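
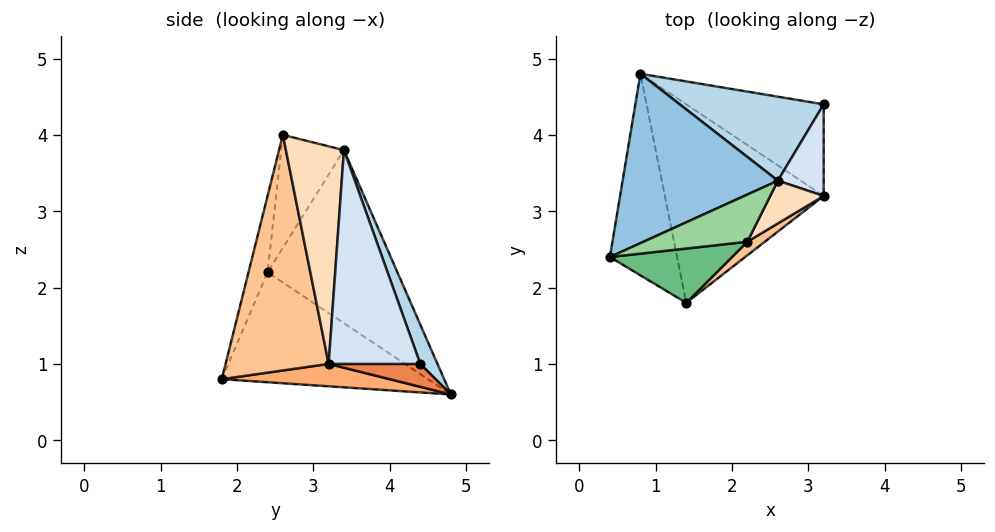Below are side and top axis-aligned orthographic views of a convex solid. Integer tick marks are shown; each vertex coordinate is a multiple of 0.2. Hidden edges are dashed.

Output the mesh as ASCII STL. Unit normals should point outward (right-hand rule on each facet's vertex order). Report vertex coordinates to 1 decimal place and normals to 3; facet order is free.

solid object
 facet normal -0.836 -0.201 -0.511
  outer loop
   vertex 1.4 1.8 0.8
   vertex 0.4 2.4 2.2
   vertex 0.8 4.8 0.6
  endloop
 endfacet
 facet normal -0.647 0.495 0.580
  outer loop
   vertex 2.6 3.4 3.8
   vertex 0.8 4.8 0.6
   vertex 0.4 2.4 2.2
  endloop
 endfacet
 facet normal 0.096 0.931 0.353
  outer loop
   vertex 2.6 3.4 3.8
   vertex 3.2 4.4 1.0
   vertex 0.8 4.8 0.6
  endloop
 endfacet
 facet normal 0.978 0.000 0.210
  outer loop
   vertex 3.2 3.2 1.0
   vertex 3.2 4.4 1.0
   vertex 2.6 3.4 3.8
  endloop
 endfacet
 facet normal 0.164 0.000 -0.986
  outer loop
   vertex 3.2 3.2 1.0
   vertex 0.8 4.8 0.6
   vertex 3.2 4.4 1.0
  endloop
 endfacet
 facet normal 0.140 -0.038 -0.989
  outer loop
   vertex 3.2 3.2 1.0
   vertex 1.4 1.8 0.8
   vertex 0.8 4.8 0.6
  endloop
 endfacet
 facet normal 0.610 -0.791 0.045
  outer loop
   vertex 2.2 2.6 4.0
   vertex 1.4 1.8 0.8
   vertex 3.2 3.2 1.0
  endloop
 endfacet
 facet normal 0.893 -0.392 0.219
  outer loop
   vertex 2.2 2.6 4.0
   vertex 3.2 3.2 1.0
   vertex 2.6 3.4 3.8
  endloop
 endfacet
 facet normal -0.175 -0.944 0.280
  outer loop
   vertex 2.2 2.6 4.0
   vertex 0.4 2.4 2.2
   vertex 1.4 1.8 0.8
  endloop
 endfacet
 facet normal -0.649 0.473 0.596
  outer loop
   vertex 2.2 2.6 4.0
   vertex 2.6 3.4 3.8
   vertex 0.4 2.4 2.2
  endloop
 endfacet
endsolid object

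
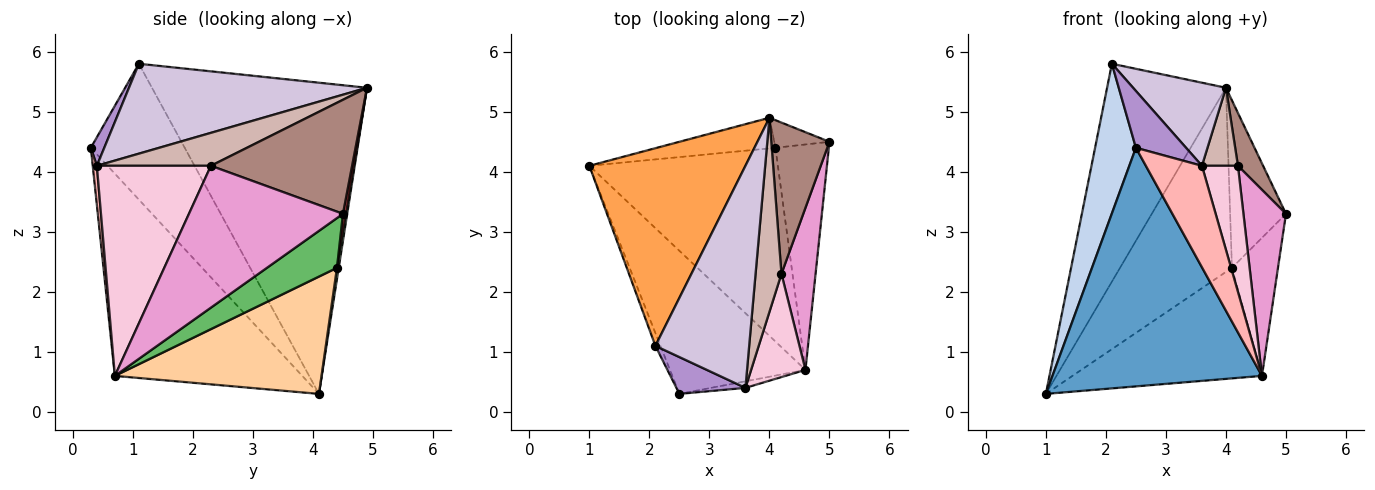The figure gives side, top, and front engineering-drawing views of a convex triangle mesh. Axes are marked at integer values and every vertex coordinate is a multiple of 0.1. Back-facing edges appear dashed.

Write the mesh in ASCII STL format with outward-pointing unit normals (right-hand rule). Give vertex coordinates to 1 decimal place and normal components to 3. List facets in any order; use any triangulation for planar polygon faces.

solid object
 facet normal -0.609 -0.680 -0.408
  outer loop
   vertex 4.6 0.7 0.6
   vertex 2.5 0.3 4.4
   vertex 1.0 4.1 0.3
  endloop
 endfacet
 facet normal -0.917 -0.399 -0.034
  outer loop
   vertex 2.1 1.1 5.8
   vertex 1.0 4.1 0.3
   vertex 2.5 0.3 4.4
  endloop
 endfacet
 facet normal -0.801 0.443 0.402
  outer loop
   vertex 2.1 1.1 5.8
   vertex 4.0 4.9 5.4
   vertex 1.0 4.1 0.3
  endloop
 endfacet
 facet normal 0.475 0.436 -0.764
  outer loop
   vertex 4.1 4.4 2.4
   vertex 4.6 0.7 0.6
   vertex 1.0 4.1 0.3
  endloop
 endfacet
 facet normal 0.622 0.409 -0.668
  outer loop
   vertex 4.1 4.4 2.4
   vertex 5.0 4.5 3.3
   vertex 4.6 0.7 0.6
  endloop
 endfacet
 facet normal 0.016 0.986 -0.164
  outer loop
   vertex 4.1 4.4 2.4
   vertex 1.0 4.1 0.3
   vertex 4.0 4.9 5.4
  endloop
 endfacet
 facet normal 0.053 0.985 -0.162
  outer loop
   vertex 4.1 4.4 2.4
   vertex 4.0 4.9 5.4
   vertex 5.0 4.5 3.3
  endloop
 endfacet
 facet normal 0.073 -0.995 -0.064
  outer loop
   vertex 3.6 0.4 4.1
   vertex 2.5 0.3 4.4
   vertex 4.6 0.7 0.6
  endloop
 endfacet
 facet normal 0.219 -0.819 0.531
  outer loop
   vertex 3.6 0.4 4.1
   vertex 2.1 1.1 5.8
   vertex 2.5 0.3 4.4
  endloop
 endfacet
 facet normal 0.668 -0.261 0.697
  outer loop
   vertex 3.6 0.4 4.1
   vertex 4.0 4.9 5.4
   vertex 2.1 1.1 5.8
  endloop
 endfacet
 facet normal 0.880 -0.157 0.449
  outer loop
   vertex 4.2 2.3 4.1
   vertex 5.0 4.5 3.3
   vertex 4.0 4.9 5.4
  endloop
 endfacet
 facet normal 0.763 -0.241 0.599
  outer loop
   vertex 4.2 2.3 4.1
   vertex 4.0 4.9 5.4
   vertex 3.6 0.4 4.1
  endloop
 endfacet
 facet normal 0.939 -0.259 0.226
  outer loop
   vertex 4.2 2.3 4.1
   vertex 4.6 0.7 0.6
   vertex 5.0 4.5 3.3
  endloop
 endfacet
 facet normal 0.926 -0.292 0.239
  outer loop
   vertex 4.2 2.3 4.1
   vertex 3.6 0.4 4.1
   vertex 4.6 0.7 0.6
  endloop
 endfacet
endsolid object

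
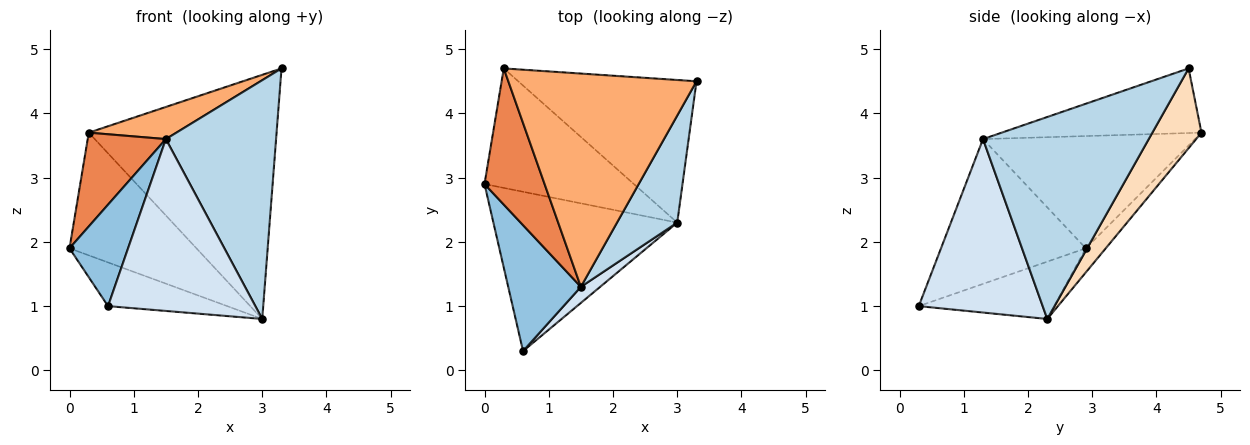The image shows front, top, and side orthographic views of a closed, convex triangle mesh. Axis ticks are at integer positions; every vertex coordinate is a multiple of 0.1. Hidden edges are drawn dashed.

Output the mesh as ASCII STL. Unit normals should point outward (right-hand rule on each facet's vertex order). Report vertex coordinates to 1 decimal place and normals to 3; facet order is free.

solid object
 facet normal -0.288 0.253 -0.924
  outer loop
   vertex 3.0 2.3 0.8
   vertex 0.6 0.3 1.0
   vertex 0.0 2.9 1.9
  endloop
 endfacet
 facet normal -0.841 -0.340 0.422
  outer loop
   vertex 1.5 1.3 3.6
   vertex 0.0 2.9 1.9
   vertex 0.6 0.3 1.0
  endloop
 endfacet
 facet normal 0.808 -0.537 0.241
  outer loop
   vertex 1.5 1.3 3.6
   vertex 3.0 2.3 0.8
   vertex 3.3 4.5 4.7
  endloop
 endfacet
 facet normal 0.642 -0.763 0.071
  outer loop
   vertex 1.5 1.3 3.6
   vertex 0.6 0.3 1.0
   vertex 3.0 2.3 0.8
  endloop
 endfacet
 facet normal -0.838 -0.309 0.449
  outer loop
   vertex 0.3 4.7 3.7
   vertex 0.0 2.9 1.9
   vertex 1.5 1.3 3.6
  endloop
 endfacet
 facet normal -0.322 -0.141 0.936
  outer loop
   vertex 0.3 4.7 3.7
   vertex 1.5 1.3 3.6
   vertex 3.3 4.5 4.7
  endloop
 endfacet
 facet normal -0.112 0.712 -0.693
  outer loop
   vertex 0.3 4.7 3.7
   vertex 3.0 2.3 0.8
   vertex 0.0 2.9 1.9
  endloop
 endfacet
 facet normal 0.220 0.842 -0.492
  outer loop
   vertex 0.3 4.7 3.7
   vertex 3.3 4.5 4.7
   vertex 3.0 2.3 0.8
  endloop
 endfacet
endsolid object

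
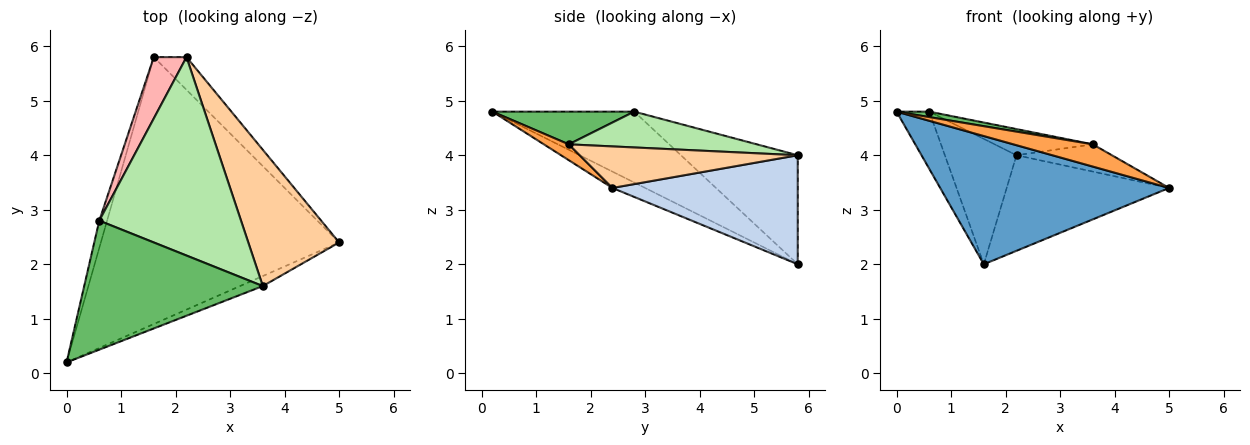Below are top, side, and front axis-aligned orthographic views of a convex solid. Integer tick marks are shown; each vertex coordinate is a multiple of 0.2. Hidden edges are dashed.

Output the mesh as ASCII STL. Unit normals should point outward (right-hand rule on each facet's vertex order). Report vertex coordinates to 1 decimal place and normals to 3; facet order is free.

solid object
 facet normal -0.062 -0.432 -0.900
  outer loop
   vertex 1.6 5.8 2.0
   vertex 5.0 2.4 3.4
   vertex 0.0 0.2 4.8
  endloop
 endfacet
 facet normal 0.734 0.643 -0.220
  outer loop
   vertex 2.2 5.8 4.0
   vertex 5.0 2.4 3.4
   vertex 1.6 5.8 2.0
  endloop
 endfacet
 facet normal 0.275 -0.876 -0.395
  outer loop
   vertex 3.6 1.6 4.2
   vertex 0.0 0.2 4.8
   vertex 5.0 2.4 3.4
  endloop
 endfacet
 facet normal 0.409 0.179 0.895
  outer loop
   vertex 3.6 1.6 4.2
   vertex 5.0 2.4 3.4
   vertex 2.2 5.8 4.0
  endloop
 endfacet
 facet normal 0.180 -0.042 0.983
  outer loop
   vertex 0.6 2.8 4.8
   vertex 0.0 0.2 4.8
   vertex 3.6 1.6 4.2
  endloop
 endfacet
 facet normal 0.243 0.127 0.962
  outer loop
   vertex 0.6 2.8 4.8
   vertex 3.6 1.6 4.2
   vertex 2.2 5.8 4.0
  endloop
 endfacet
 facet normal -0.969 0.224 -0.106
  outer loop
   vertex 0.6 2.8 4.8
   vertex 1.6 5.8 2.0
   vertex 0.0 0.2 4.8
  endloop
 endfacet
 facet normal -0.826 0.507 0.248
  outer loop
   vertex 0.6 2.8 4.8
   vertex 2.2 5.8 4.0
   vertex 1.6 5.8 2.0
  endloop
 endfacet
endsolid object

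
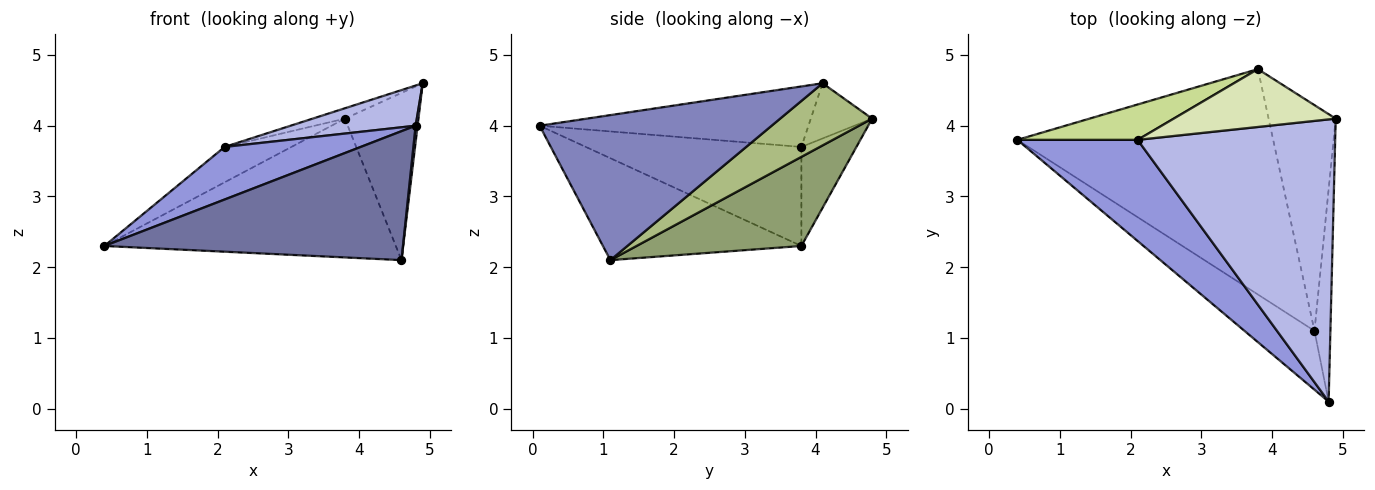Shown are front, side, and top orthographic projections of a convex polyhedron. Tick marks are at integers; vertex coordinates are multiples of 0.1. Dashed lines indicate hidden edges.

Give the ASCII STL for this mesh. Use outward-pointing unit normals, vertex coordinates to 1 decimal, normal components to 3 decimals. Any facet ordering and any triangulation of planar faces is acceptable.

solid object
 facet normal -0.517 -0.779 -0.355
  outer loop
   vertex 4.6 1.1 2.1
   vertex 4.8 0.1 4.0
   vertex 0.4 3.8 2.3
  endloop
 endfacet
 facet normal 0.994 -0.008 -0.109
  outer loop
   vertex 4.6 1.1 2.1
   vertex 4.9 4.1 4.6
   vertex 4.8 0.1 4.0
  endloop
 endfacet
 facet normal -0.590 -0.372 0.716
  outer loop
   vertex 2.1 3.8 3.7
   vertex 0.4 3.8 2.3
   vertex 4.8 0.1 4.0
  endloop
 endfacet
 facet normal -0.290 -0.135 0.947
  outer loop
   vertex 2.1 3.8 3.7
   vertex 4.8 0.1 4.0
   vertex 4.9 4.1 4.6
  endloop
 endfacet
 facet normal 0.284 0.503 -0.816
  outer loop
   vertex 3.8 4.8 4.1
   vertex 4.6 1.1 2.1
   vertex 0.4 3.8 2.3
  endloop
 endfacet
 facet normal 0.597 0.478 -0.645
  outer loop
   vertex 3.8 4.8 4.1
   vertex 4.9 4.1 4.6
   vertex 4.6 1.1 2.1
  endloop
 endfacet
 facet normal -0.503 0.611 0.611
  outer loop
   vertex 3.8 4.8 4.1
   vertex 0.4 3.8 2.3
   vertex 2.1 3.8 3.7
  endloop
 endfacet
 facet normal -0.318 0.167 0.933
  outer loop
   vertex 3.8 4.8 4.1
   vertex 2.1 3.8 3.7
   vertex 4.9 4.1 4.6
  endloop
 endfacet
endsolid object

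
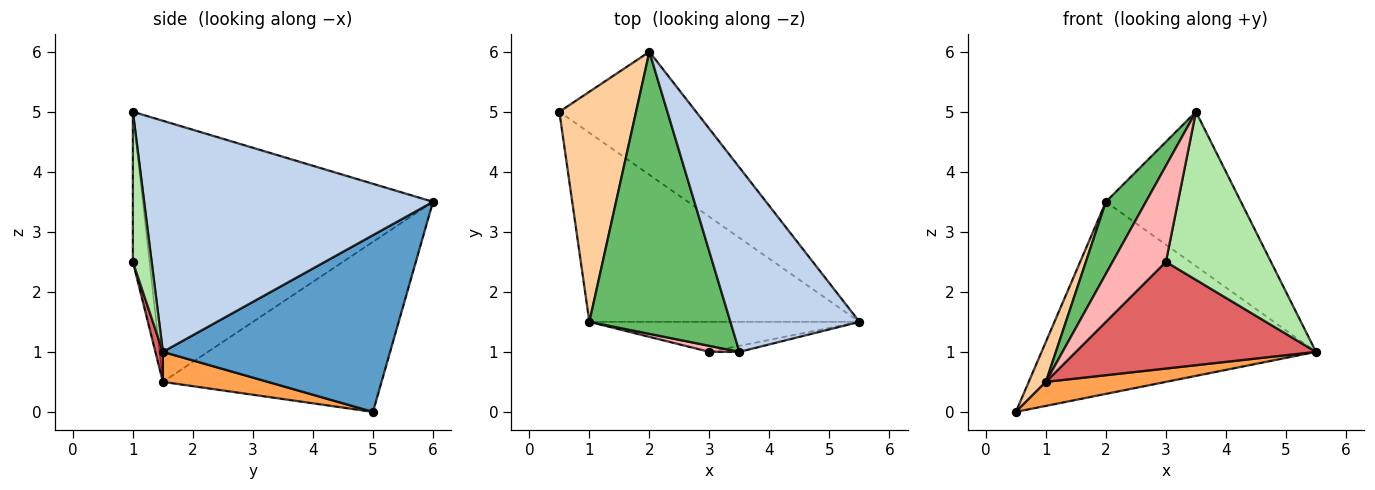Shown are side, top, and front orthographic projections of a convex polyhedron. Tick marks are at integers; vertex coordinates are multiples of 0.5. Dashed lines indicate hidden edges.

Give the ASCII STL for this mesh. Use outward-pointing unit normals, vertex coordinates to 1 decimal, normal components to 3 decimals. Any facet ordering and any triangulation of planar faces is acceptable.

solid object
 facet normal 0.572 0.691 -0.442
  outer loop
   vertex 2.0 6.0 3.5
   vertex 5.5 1.5 1.0
   vertex 0.5 5.0 0.0
  endloop
 endfacet
 facet normal 0.808 0.378 0.451
  outer loop
   vertex 3.5 1.0 5.0
   vertex 5.5 1.5 1.0
   vertex 2.0 6.0 3.5
  endloop
 endfacet
 facet normal 0.110 -0.125 -0.986
  outer loop
   vertex 1.0 1.5 0.5
   vertex 0.5 5.0 0.0
   vertex 5.5 1.5 1.0
  endloop
 endfacet
 facet normal -0.909 -0.071 0.410
  outer loop
   vertex 1.0 1.5 0.5
   vertex 2.0 6.0 3.5
   vertex 0.5 5.0 0.0
  endloop
 endfacet
 facet normal -0.873 -0.120 0.472
  outer loop
   vertex 1.0 1.5 0.5
   vertex 3.5 1.0 5.0
   vertex 2.0 6.0 3.5
  endloop
 endfacet
 facet normal 0.176 -0.984 -0.035
  outer loop
   vertex 3.0 1.0 2.5
   vertex 5.5 1.5 1.0
   vertex 3.5 1.0 5.0
  endloop
 endfacet
 facet normal 0.030 -0.962 -0.271
  outer loop
   vertex 3.0 1.0 2.5
   vertex 1.0 1.5 0.5
   vertex 5.5 1.5 1.0
  endloop
 endfacet
 facet normal -0.298 -0.953 0.060
  outer loop
   vertex 3.0 1.0 2.5
   vertex 3.5 1.0 5.0
   vertex 1.0 1.5 0.5
  endloop
 endfacet
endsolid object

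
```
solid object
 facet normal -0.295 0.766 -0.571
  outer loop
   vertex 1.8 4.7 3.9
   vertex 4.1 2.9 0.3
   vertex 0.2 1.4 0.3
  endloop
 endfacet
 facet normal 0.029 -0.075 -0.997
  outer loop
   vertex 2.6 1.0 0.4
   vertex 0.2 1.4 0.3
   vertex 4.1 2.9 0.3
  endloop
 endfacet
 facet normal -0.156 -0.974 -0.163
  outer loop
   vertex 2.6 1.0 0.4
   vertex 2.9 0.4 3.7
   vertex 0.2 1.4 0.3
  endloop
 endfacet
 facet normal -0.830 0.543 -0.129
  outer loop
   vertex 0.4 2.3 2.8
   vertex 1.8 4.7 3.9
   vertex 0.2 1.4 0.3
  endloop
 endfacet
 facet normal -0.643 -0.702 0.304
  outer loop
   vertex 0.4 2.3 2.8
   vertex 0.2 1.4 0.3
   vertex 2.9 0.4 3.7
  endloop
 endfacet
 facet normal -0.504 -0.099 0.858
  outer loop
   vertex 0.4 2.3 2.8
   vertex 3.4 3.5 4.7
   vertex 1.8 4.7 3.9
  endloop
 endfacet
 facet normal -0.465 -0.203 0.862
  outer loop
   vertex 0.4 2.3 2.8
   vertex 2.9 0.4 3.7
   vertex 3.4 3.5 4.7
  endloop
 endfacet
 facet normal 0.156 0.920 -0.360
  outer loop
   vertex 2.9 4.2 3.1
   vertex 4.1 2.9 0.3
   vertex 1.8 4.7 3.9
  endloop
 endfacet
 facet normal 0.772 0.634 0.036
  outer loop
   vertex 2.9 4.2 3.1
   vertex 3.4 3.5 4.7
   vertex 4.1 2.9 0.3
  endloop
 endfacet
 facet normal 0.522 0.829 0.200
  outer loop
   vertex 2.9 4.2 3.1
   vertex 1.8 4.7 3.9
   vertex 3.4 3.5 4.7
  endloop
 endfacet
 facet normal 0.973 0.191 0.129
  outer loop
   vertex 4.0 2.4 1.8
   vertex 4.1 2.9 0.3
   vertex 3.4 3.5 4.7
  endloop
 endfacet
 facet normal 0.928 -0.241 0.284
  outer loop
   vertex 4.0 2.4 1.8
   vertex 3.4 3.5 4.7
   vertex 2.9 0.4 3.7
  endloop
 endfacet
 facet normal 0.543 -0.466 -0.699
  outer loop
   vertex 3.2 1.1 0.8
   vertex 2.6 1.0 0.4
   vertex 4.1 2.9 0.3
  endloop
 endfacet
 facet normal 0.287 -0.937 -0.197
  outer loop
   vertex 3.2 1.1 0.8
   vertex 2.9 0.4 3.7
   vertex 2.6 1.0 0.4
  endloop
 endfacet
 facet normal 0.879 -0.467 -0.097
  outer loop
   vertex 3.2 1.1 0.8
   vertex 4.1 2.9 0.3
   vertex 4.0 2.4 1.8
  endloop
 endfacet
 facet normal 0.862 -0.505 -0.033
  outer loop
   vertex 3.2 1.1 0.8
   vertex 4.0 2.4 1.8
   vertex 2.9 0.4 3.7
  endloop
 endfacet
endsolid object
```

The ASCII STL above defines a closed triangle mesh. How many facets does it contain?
16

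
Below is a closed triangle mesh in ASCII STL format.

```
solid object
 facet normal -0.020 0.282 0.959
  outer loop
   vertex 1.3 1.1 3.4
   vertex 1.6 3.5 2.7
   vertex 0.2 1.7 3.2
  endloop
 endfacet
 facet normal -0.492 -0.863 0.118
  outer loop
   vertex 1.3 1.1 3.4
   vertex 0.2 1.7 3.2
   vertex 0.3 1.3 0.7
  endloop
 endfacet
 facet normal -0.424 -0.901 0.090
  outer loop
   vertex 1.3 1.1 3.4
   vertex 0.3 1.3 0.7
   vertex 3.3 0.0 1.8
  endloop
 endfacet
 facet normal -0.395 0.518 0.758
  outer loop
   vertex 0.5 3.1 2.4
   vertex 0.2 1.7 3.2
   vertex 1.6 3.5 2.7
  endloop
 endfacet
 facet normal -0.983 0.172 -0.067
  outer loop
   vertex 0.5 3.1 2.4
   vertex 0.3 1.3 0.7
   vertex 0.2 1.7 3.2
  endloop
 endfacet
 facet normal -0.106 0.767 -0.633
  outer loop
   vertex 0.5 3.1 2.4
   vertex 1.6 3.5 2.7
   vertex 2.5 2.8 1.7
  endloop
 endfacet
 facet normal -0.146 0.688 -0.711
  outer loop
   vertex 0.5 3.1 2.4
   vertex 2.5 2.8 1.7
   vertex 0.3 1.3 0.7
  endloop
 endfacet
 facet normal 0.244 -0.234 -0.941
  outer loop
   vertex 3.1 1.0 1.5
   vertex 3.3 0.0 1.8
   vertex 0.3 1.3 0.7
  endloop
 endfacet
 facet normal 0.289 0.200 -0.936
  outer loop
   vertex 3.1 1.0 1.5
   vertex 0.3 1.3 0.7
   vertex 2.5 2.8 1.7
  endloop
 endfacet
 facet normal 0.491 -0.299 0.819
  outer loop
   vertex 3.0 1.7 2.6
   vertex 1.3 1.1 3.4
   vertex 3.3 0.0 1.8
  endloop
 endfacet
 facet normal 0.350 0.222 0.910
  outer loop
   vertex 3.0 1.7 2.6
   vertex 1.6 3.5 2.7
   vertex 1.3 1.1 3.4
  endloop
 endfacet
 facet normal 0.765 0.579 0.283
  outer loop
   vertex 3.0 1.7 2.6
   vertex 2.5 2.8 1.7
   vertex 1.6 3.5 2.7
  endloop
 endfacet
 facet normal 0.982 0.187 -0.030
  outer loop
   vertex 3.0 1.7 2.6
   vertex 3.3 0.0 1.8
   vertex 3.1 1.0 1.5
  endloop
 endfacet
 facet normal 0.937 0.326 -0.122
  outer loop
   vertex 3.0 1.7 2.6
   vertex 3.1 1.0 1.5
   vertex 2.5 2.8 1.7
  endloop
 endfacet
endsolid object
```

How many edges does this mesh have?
21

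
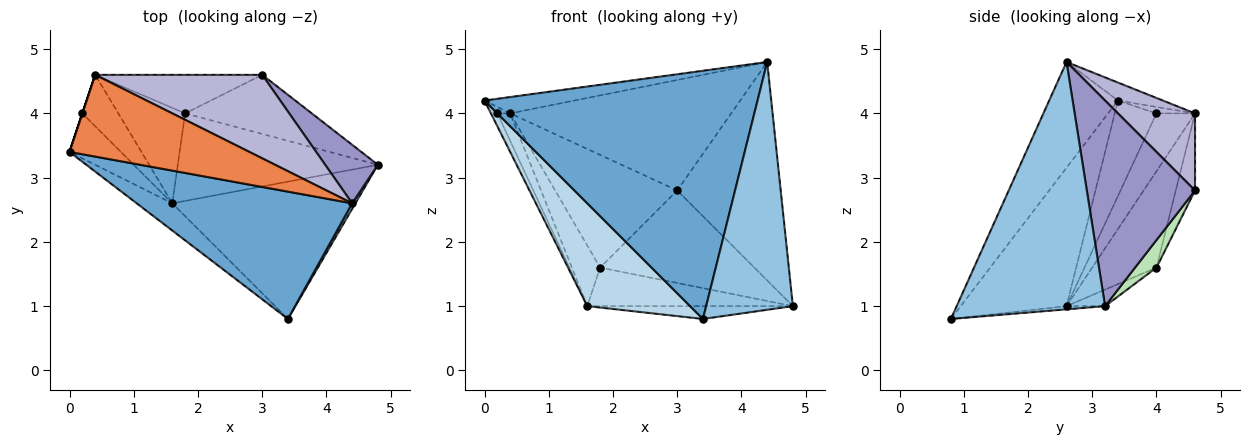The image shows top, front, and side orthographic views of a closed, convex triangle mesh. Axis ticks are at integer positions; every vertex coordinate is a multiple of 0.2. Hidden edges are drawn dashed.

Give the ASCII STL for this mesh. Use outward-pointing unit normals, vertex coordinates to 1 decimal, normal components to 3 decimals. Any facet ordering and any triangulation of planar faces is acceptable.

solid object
 facet normal -0.219 -0.868 0.445
  outer loop
   vertex 4.4 2.6 4.8
   vertex 0.0 3.4 4.2
   vertex 3.4 0.8 0.8
  endloop
 endfacet
 facet normal 0.863 -0.505 0.011
  outer loop
   vertex 4.4 2.6 4.8
   vertex 3.4 0.8 0.8
   vertex 4.8 3.2 1.0
  endloop
 endfacet
 facet normal -0.705 -0.685 -0.181
  outer loop
   vertex 1.6 2.6 1.0
   vertex 3.4 0.8 0.8
   vertex 0.0 3.4 4.2
  endloop
 endfacet
 facet normal -0.017 0.093 -0.995
  outer loop
   vertex 1.6 2.6 1.0
   vertex 4.8 3.2 1.0
   vertex 3.4 0.8 0.8
  endloop
 endfacet
 facet normal -0.098 0.195 0.976
  outer loop
   vertex 0.4 4.6 4.0
   vertex 0.0 3.4 4.2
   vertex 4.4 2.6 4.8
  endloop
 endfacet
 facet normal -0.873 0.134 -0.470
  outer loop
   vertex 0.2 4.0 4.0
   vertex 1.6 2.6 1.0
   vertex 0.0 3.4 4.2
  endloop
 endfacet
 facet normal -0.949 0.316 0.000
  outer loop
   vertex 0.2 4.0 4.0
   vertex 0.0 3.4 4.2
   vertex 0.4 4.6 4.0
  endloop
 endfacet
 facet normal -0.817 0.272 -0.508
  outer loop
   vertex 0.2 4.0 4.0
   vertex 0.4 4.6 4.0
   vertex 1.6 2.6 1.0
  endloop
 endfacet
 facet normal -0.075 0.402 -0.913
  outer loop
   vertex 1.8 4.0 1.6
   vertex 4.8 3.2 1.0
   vertex 1.6 2.6 1.0
  endloop
 endfacet
 facet normal -0.773 0.340 -0.536
  outer loop
   vertex 1.8 4.0 1.6
   vertex 1.6 2.6 1.0
   vertex 0.4 4.6 4.0
  endloop
 endfacet
 facet normal 0.116 0.837 -0.535
  outer loop
   vertex 3.0 4.6 2.8
   vertex 4.8 3.2 1.0
   vertex 1.8 4.0 1.6
  endloop
 endfacet
 facet normal -0.148 0.936 -0.320
  outer loop
   vertex 3.0 4.6 2.8
   vertex 1.8 4.0 1.6
   vertex 0.4 4.6 4.0
  endloop
 endfacet
 facet normal 0.711 0.680 0.182
  outer loop
   vertex 3.0 4.6 2.8
   vertex 4.4 2.6 4.8
   vertex 4.8 3.2 1.0
  endloop
 endfacet
 facet normal 0.268 0.769 0.581
  outer loop
   vertex 3.0 4.6 2.8
   vertex 0.4 4.6 4.0
   vertex 4.4 2.6 4.8
  endloop
 endfacet
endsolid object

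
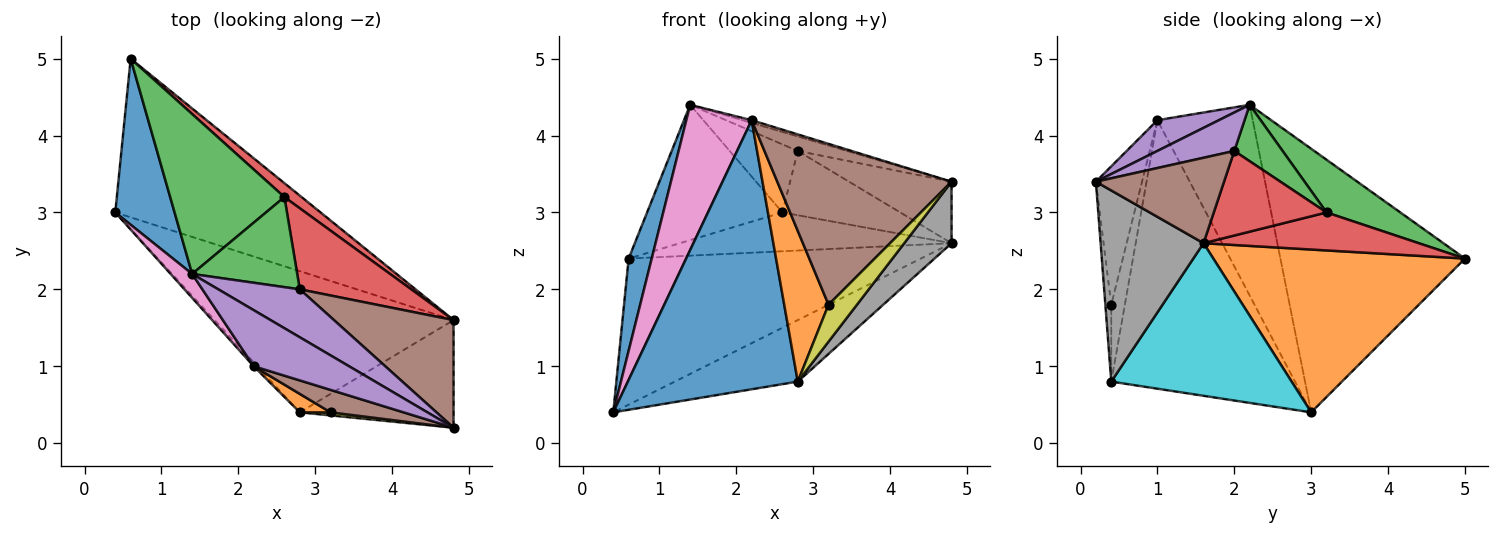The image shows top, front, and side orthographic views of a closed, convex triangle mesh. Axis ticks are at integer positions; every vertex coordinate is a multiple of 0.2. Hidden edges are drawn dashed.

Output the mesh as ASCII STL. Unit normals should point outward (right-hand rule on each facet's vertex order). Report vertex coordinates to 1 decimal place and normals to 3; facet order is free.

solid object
 facet normal -0.968 -0.121 0.218
  outer loop
   vertex 1.4 2.2 4.4
   vertex 0.6 5.0 2.4
   vertex 0.4 3.0 0.4
  endloop
 endfacet
 facet normal 0.504 0.585 -0.635
  outer loop
   vertex 4.8 1.6 2.6
   vertex 0.4 3.0 0.4
   vertex 0.6 5.0 2.4
  endloop
 endfacet
 facet normal 0.332 0.609 0.720
  outer loop
   vertex 2.6 3.2 3.0
   vertex 0.6 5.0 2.4
   vertex 1.4 2.2 4.4
  endloop
 endfacet
 facet normal 0.598 0.755 0.270
  outer loop
   vertex 2.6 3.2 3.0
   vertex 4.8 1.6 2.6
   vertex 0.6 5.0 2.4
  endloop
 endfacet
 facet normal 0.307 0.046 0.951
  outer loop
   vertex 2.2 1.0 4.2
   vertex 4.8 0.2 3.4
   vertex 1.4 2.2 4.4
  endloop
 endfacet
 facet normal -0.254 -0.958 0.134
  outer loop
   vertex 2.2 1.0 4.2
   vertex 3.2 0.4 1.8
   vertex 4.8 0.2 3.4
  endloop
 endfacet
 facet normal -0.821 -0.563 0.093
  outer loop
   vertex 2.2 1.0 4.2
   vertex 1.4 2.2 4.4
   vertex 0.4 3.0 0.4
  endloop
 endfacet
 facet normal 0.733 -0.337 -0.590
  outer loop
   vertex 2.8 0.4 0.8
   vertex 4.8 1.6 2.6
   vertex 4.8 0.2 3.4
  endloop
 endfacet
 facet normal -0.203 -0.976 0.081
  outer loop
   vertex 2.8 0.4 0.8
   vertex 4.8 0.2 3.4
   vertex 3.2 0.4 1.8
  endloop
 endfacet
 facet normal 0.505 0.345 -0.791
  outer loop
   vertex 2.8 0.4 0.8
   vertex 0.4 3.0 0.4
   vertex 4.8 1.6 2.6
  endloop
 endfacet
 facet normal -0.734 -0.679 -0.010
  outer loop
   vertex 2.8 0.4 0.8
   vertex 2.2 1.0 4.2
   vertex 0.4 3.0 0.4
  endloop
 endfacet
 facet normal -0.291 -0.950 0.116
  outer loop
   vertex 2.8 0.4 0.8
   vertex 3.2 0.4 1.8
   vertex 2.2 1.0 4.2
  endloop
 endfacet
 facet normal 0.393 0.554 0.733
  outer loop
   vertex 2.8 2.0 3.8
   vertex 2.6 3.2 3.0
   vertex 1.4 2.2 4.4
  endloop
 endfacet
 facet normal 0.511 0.534 0.674
  outer loop
   vertex 2.8 2.0 3.8
   vertex 4.8 1.6 2.6
   vertex 2.6 3.2 3.0
  endloop
 endfacet
 facet normal 0.412 0.263 0.872
  outer loop
   vertex 2.8 2.0 3.8
   vertex 1.4 2.2 4.4
   vertex 4.8 0.2 3.4
  endloop
 endfacet
 facet normal 0.527 0.422 0.738
  outer loop
   vertex 2.8 2.0 3.8
   vertex 4.8 0.2 3.4
   vertex 4.8 1.6 2.6
  endloop
 endfacet
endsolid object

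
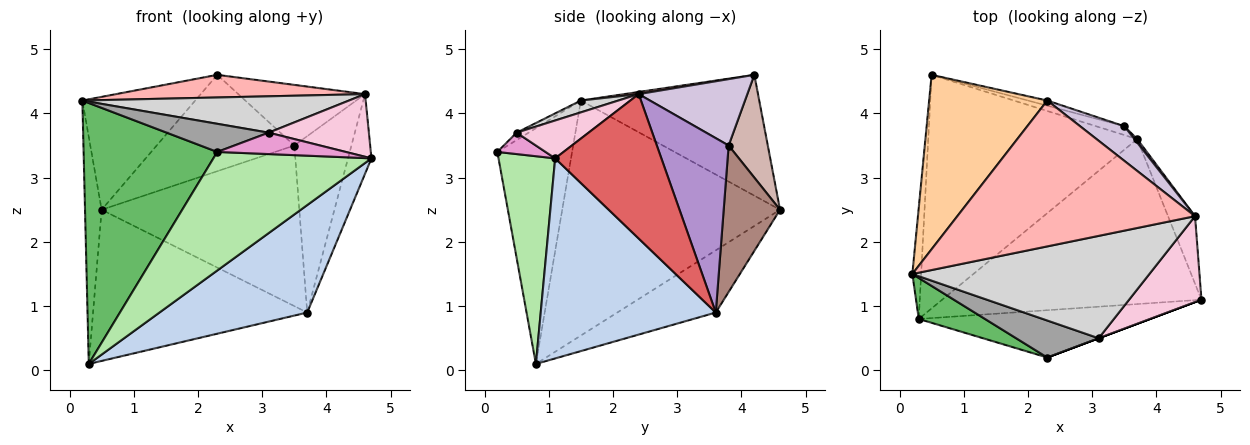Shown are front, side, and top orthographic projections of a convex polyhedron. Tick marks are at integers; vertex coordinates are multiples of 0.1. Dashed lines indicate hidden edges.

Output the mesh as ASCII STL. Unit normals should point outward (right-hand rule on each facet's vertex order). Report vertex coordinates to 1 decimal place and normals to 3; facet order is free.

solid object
 facet normal -0.996 0.076 -0.037
  outer loop
   vertex 0.3 0.8 0.1
   vertex 0.2 1.5 4.2
   vertex 0.5 4.6 2.5
  endloop
 endfacet
 facet normal 0.543 -0.458 -0.704
  outer loop
   vertex 3.7 3.6 0.9
   vertex 4.7 1.1 3.3
   vertex 0.3 0.8 0.1
  endloop
 endfacet
 facet normal -0.242 0.527 -0.814
  outer loop
   vertex 3.7 3.6 0.9
   vertex 0.3 0.8 0.1
   vertex 0.5 4.6 2.5
  endloop
 endfacet
 facet normal -0.651 0.412 0.637
  outer loop
   vertex 2.3 4.2 4.6
   vertex 0.5 4.6 2.5
   vertex 0.2 1.5 4.2
  endloop
 endfacet
 facet normal -0.484 -0.865 0.136
  outer loop
   vertex 2.3 0.2 3.4
   vertex 0.2 1.5 4.2
   vertex 0.3 0.8 0.1
  endloop
 endfacet
 facet normal 0.316 -0.881 -0.352
  outer loop
   vertex 2.3 0.2 3.4
   vertex 0.3 0.8 0.1
   vertex 4.7 1.1 3.3
  endloop
 endfacet
 facet normal 0.961 0.212 -0.179
  outer loop
   vertex 4.6 2.4 4.3
   vertex 4.7 1.1 3.3
   vertex 3.7 3.6 0.9
  endloop
 endfacet
 facet normal 0.009 -0.153 0.988
  outer loop
   vertex 4.6 2.4 4.3
   vertex 2.3 4.2 4.6
   vertex 0.2 1.5 4.2
  endloop
 endfacet
 facet normal 0.783 0.622 0.012
  outer loop
   vertex 3.5 3.8 3.5
   vertex 4.6 2.4 4.3
   vertex 3.7 3.6 0.9
  endloop
 endfacet
 facet normal 0.597 0.697 0.398
  outer loop
   vertex 3.5 3.8 3.5
   vertex 2.3 4.2 4.6
   vertex 4.6 2.4 4.3
  endloop
 endfacet
 facet normal 0.274 0.960 -0.053
  outer loop
   vertex 3.5 3.8 3.5
   vertex 3.7 3.6 0.9
   vertex 0.5 4.6 2.5
  endloop
 endfacet
 facet normal 0.273 0.961 -0.051
  outer loop
   vertex 3.5 3.8 3.5
   vertex 0.5 4.6 2.5
   vertex 2.3 4.2 4.6
  endloop
 endfacet
 facet normal 0.351 -0.936 0.000
  outer loop
   vertex 3.1 0.5 3.7
   vertex 2.3 0.2 3.4
   vertex 4.7 1.1 3.3
  endloop
 endfacet
 facet normal 0.390 -0.543 0.744
  outer loop
   vertex 3.1 0.5 3.7
   vertex 4.7 1.1 3.3
   vertex 4.6 2.4 4.3
  endloop
 endfacet
 facet normal -0.071 -0.604 0.794
  outer loop
   vertex 3.1 0.5 3.7
   vertex 0.2 1.5 4.2
   vertex 2.3 0.2 3.4
  endloop
 endfacet
 facet normal 0.047 -0.334 0.941
  outer loop
   vertex 3.1 0.5 3.7
   vertex 4.6 2.4 4.3
   vertex 0.2 1.5 4.2
  endloop
 endfacet
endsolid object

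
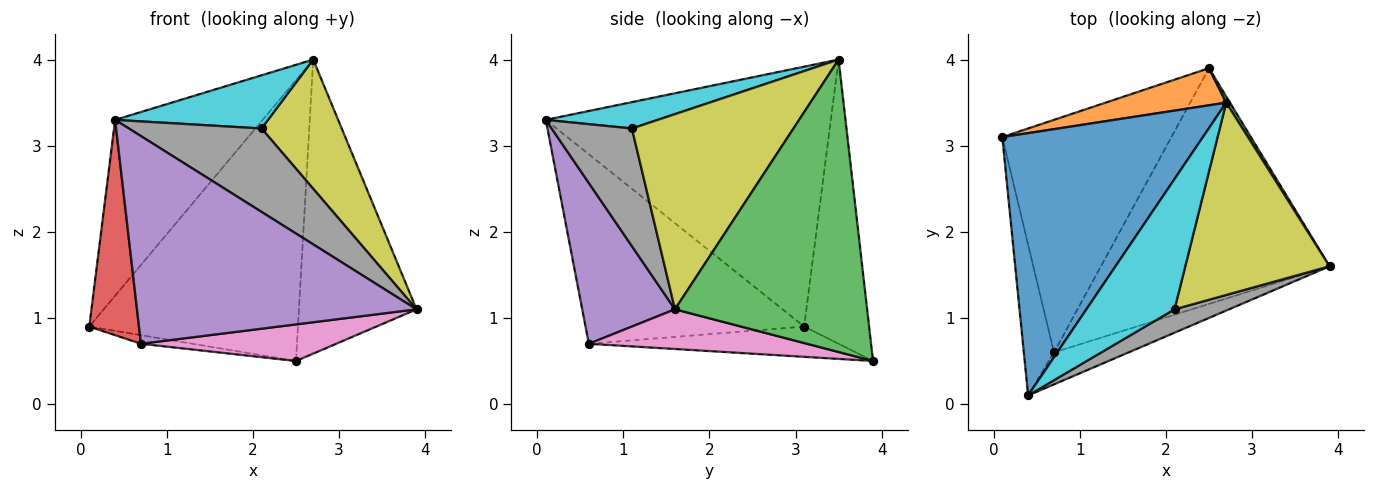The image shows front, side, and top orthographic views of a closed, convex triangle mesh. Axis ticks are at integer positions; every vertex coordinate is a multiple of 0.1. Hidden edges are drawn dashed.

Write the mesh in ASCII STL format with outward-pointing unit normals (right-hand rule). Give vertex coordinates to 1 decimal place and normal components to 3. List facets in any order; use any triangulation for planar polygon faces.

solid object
 facet normal -0.733 0.379 0.565
  outer loop
   vertex 2.7 3.5 4.0
   vertex 0.1 3.1 0.9
   vertex 0.4 0.1 3.3
  endloop
 endfacet
 facet normal -0.295 0.947 0.125
  outer loop
   vertex 2.5 3.9 0.5
   vertex 0.1 3.1 0.9
   vertex 2.7 3.5 4.0
  endloop
 endfacet
 facet normal 0.853 0.522 0.011
  outer loop
   vertex 2.5 3.9 0.5
   vertex 2.7 3.5 4.0
   vertex 3.9 1.6 1.1
  endloop
 endfacet
 facet normal -0.964 -0.219 -0.153
  outer loop
   vertex 0.7 0.6 0.7
   vertex 0.4 0.1 3.3
   vertex 0.1 3.1 0.9
  endloop
 endfacet
 facet normal 0.312 -0.939 -0.145
  outer loop
   vertex 0.7 0.6 0.7
   vertex 3.9 1.6 1.1
   vertex 0.4 0.1 3.3
  endloop
 endfacet
 facet normal -0.176 0.036 -0.984
  outer loop
   vertex 0.7 0.6 0.7
   vertex 0.1 3.1 0.9
   vertex 2.5 3.9 0.5
  endloop
 endfacet
 facet normal 0.169 -0.151 -0.974
  outer loop
   vertex 0.7 0.6 0.7
   vertex 2.5 3.9 0.5
   vertex 3.9 1.6 1.1
  endloop
 endfacet
 facet normal 0.503 -0.832 0.233
  outer loop
   vertex 2.1 1.1 3.2
   vertex 0.4 0.1 3.3
   vertex 3.9 1.6 1.1
  endloop
 endfacet
 facet normal 0.747 -0.371 0.552
  outer loop
   vertex 2.1 1.1 3.2
   vertex 3.9 1.6 1.1
   vertex 2.7 3.5 4.0
  endloop
 endfacet
 facet normal 0.267 -0.364 0.892
  outer loop
   vertex 2.1 1.1 3.2
   vertex 2.7 3.5 4.0
   vertex 0.4 0.1 3.3
  endloop
 endfacet
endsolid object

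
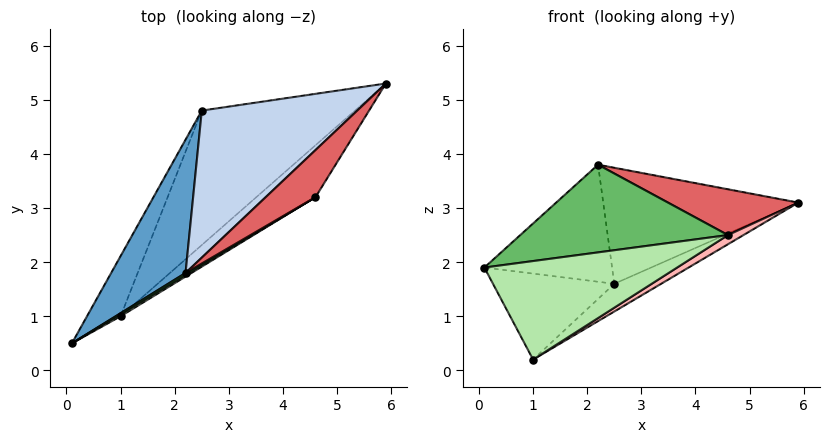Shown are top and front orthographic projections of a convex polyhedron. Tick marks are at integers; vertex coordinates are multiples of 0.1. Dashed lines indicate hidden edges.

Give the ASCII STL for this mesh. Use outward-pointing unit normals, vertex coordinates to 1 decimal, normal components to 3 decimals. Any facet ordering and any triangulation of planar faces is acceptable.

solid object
 facet normal -0.736 0.446 0.508
  outer loop
   vertex 2.5 4.8 1.6
   vertex 0.1 0.5 1.9
   vertex 2.2 1.8 3.8
  endloop
 endfacet
 facet normal -0.401 0.568 0.719
  outer loop
   vertex 2.5 4.8 1.6
   vertex 2.2 1.8 3.8
   vertex 5.9 5.3 3.1
  endloop
 endfacet
 facet normal -0.839 0.446 -0.313
  outer loop
   vertex 2.5 4.8 1.6
   vertex 1.0 1.0 0.2
   vertex 0.1 0.5 1.9
  endloop
 endfacet
 facet normal 0.373 0.187 -0.909
  outer loop
   vertex 2.5 4.8 1.6
   vertex 5.9 5.3 3.1
   vertex 1.0 1.0 0.2
  endloop
 endfacet
 facet normal 0.512 -0.859 0.021
  outer loop
   vertex 4.6 3.2 2.5
   vertex 2.2 1.8 3.8
   vertex 0.1 0.5 1.9
  endloop
 endfacet
 facet normal 0.513 -0.858 0.019
  outer loop
   vertex 4.6 3.2 2.5
   vertex 0.1 0.5 1.9
   vertex 1.0 1.0 0.2
  endloop
 endfacet
 facet normal 0.622 -0.546 0.561
  outer loop
   vertex 4.6 3.2 2.5
   vertex 5.9 5.3 3.1
   vertex 2.2 1.8 3.8
  endloop
 endfacet
 facet normal 0.592 -0.140 -0.793
  outer loop
   vertex 4.6 3.2 2.5
   vertex 1.0 1.0 0.2
   vertex 5.9 5.3 3.1
  endloop
 endfacet
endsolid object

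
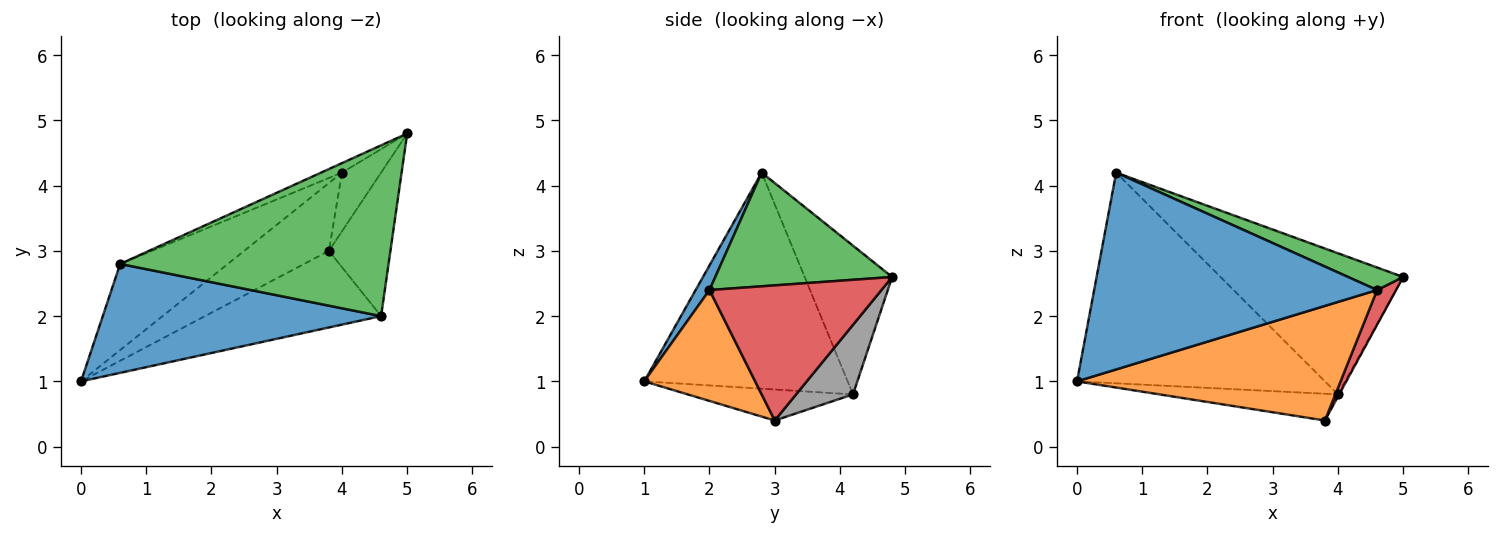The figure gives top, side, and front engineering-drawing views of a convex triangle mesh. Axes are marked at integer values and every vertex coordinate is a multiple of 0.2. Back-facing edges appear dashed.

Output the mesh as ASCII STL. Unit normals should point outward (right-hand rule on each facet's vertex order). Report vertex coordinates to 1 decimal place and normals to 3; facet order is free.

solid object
 facet normal 0.043 -0.874 0.484
  outer loop
   vertex 4.6 2.0 2.4
   vertex 0.6 2.8 4.2
   vertex 0.0 1.0 1.0
  endloop
 endfacet
 facet normal 0.330 -0.785 -0.524
  outer loop
   vertex 4.6 2.0 2.4
   vertex 0.0 1.0 1.0
   vertex 3.8 3.0 0.4
  endloop
 endfacet
 facet normal 0.387 -0.121 0.914
  outer loop
   vertex 4.6 2.0 2.4
   vertex 5.0 4.8 2.6
   vertex 0.6 2.8 4.2
  endloop
 endfacet
 facet normal 0.906 -0.100 -0.412
  outer loop
   vertex 4.6 2.0 2.4
   vertex 3.8 3.0 0.4
   vertex 5.0 4.8 2.6
  endloop
 endfacet
 facet normal -0.605 0.737 -0.301
  outer loop
   vertex 4.0 4.2 0.8
   vertex 0.0 1.0 1.0
   vertex 0.6 2.8 4.2
  endloop
 endfacet
 facet normal -0.431 0.900 -0.061
  outer loop
   vertex 4.0 4.2 0.8
   vertex 0.6 2.8 4.2
   vertex 5.0 4.8 2.6
  endloop
 endfacet
 facet normal -0.322 0.347 -0.881
  outer loop
   vertex 4.0 4.2 0.8
   vertex 3.8 3.0 0.4
   vertex 0.0 1.0 1.0
  endloop
 endfacet
 facet normal 0.871 0.018 -0.490
  outer loop
   vertex 4.0 4.2 0.8
   vertex 5.0 4.8 2.6
   vertex 3.8 3.0 0.4
  endloop
 endfacet
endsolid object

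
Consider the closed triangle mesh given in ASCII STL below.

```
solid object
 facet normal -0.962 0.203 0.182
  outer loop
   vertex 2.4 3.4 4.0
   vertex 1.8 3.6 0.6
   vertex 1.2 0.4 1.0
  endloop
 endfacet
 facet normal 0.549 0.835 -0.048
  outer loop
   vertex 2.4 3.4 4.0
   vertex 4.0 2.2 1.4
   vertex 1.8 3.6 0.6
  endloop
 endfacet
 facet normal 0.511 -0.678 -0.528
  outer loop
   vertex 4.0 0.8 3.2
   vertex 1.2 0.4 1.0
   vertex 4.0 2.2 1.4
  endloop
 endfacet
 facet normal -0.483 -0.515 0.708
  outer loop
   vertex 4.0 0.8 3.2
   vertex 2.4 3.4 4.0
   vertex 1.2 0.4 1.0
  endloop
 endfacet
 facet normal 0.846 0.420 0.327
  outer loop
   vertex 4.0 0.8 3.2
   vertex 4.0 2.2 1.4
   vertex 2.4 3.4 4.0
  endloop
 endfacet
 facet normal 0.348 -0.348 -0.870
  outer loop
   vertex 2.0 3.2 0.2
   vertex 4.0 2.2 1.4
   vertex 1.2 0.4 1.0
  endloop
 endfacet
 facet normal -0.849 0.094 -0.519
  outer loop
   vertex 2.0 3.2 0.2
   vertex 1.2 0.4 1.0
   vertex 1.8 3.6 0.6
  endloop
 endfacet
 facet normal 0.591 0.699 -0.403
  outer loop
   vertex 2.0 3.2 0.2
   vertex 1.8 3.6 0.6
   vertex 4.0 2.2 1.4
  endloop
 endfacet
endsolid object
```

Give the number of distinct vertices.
6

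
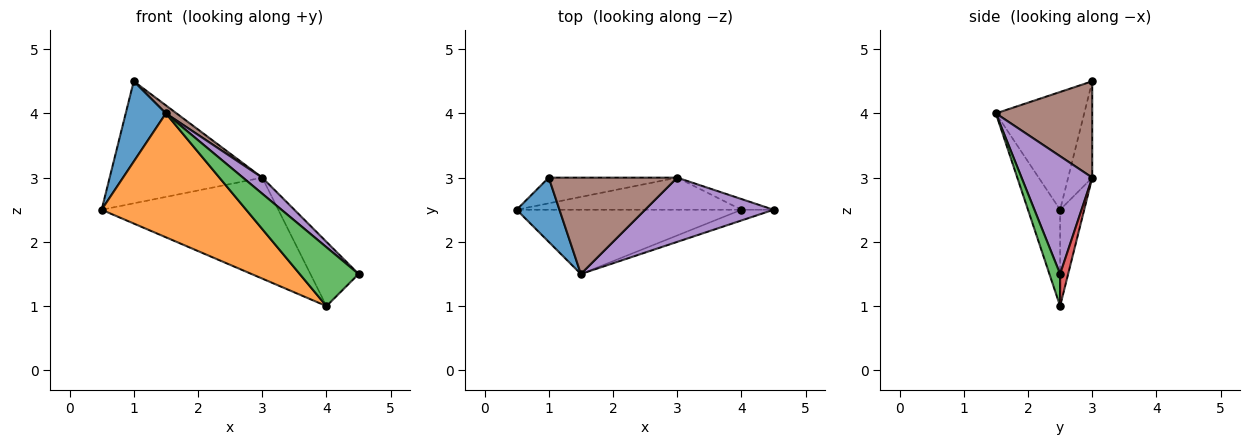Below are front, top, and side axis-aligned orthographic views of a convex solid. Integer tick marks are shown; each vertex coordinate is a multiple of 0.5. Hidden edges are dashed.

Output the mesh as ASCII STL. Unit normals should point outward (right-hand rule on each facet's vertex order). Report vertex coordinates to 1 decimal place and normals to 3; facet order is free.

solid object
 facet normal -0.864 -0.393 0.314
  outer loop
   vertex 1.0 3.0 4.5
   vertex 0.5 2.5 2.5
   vertex 1.5 1.5 4.0
  endloop
 endfacet
 facet normal -0.194 -0.871 -0.452
  outer loop
   vertex 4.0 2.5 1.0
   vertex 1.5 1.5 4.0
   vertex 0.5 2.5 2.5
  endloop
 endfacet
 facet normal 0.176 -0.968 -0.176
  outer loop
   vertex 4.0 2.5 1.0
   vertex 4.5 2.5 1.5
   vertex 1.5 1.5 4.0
  endloop
 endfacet
 facet normal 0.162 0.973 -0.162
  outer loop
   vertex 3.0 3.0 3.0
   vertex 4.5 2.5 1.5
   vertex 4.0 2.5 1.0
  endloop
 endfacet
 facet normal 0.665 -0.181 0.725
  outer loop
   vertex 3.0 3.0 3.0
   vertex 1.5 1.5 4.0
   vertex 4.5 2.5 1.5
  endloop
 endfacet
 facet normal 0.599 -0.067 0.798
  outer loop
   vertex 3.0 3.0 3.0
   vertex 1.0 3.0 4.5
   vertex 1.5 1.5 4.0
  endloop
 endfacet
 facet normal -0.153 0.967 -0.204
  outer loop
   vertex 3.0 3.0 3.0
   vertex 0.5 2.5 2.5
   vertex 1.0 3.0 4.5
  endloop
 endfacet
 facet normal -0.129 0.945 -0.301
  outer loop
   vertex 3.0 3.0 3.0
   vertex 4.0 2.5 1.0
   vertex 0.5 2.5 2.5
  endloop
 endfacet
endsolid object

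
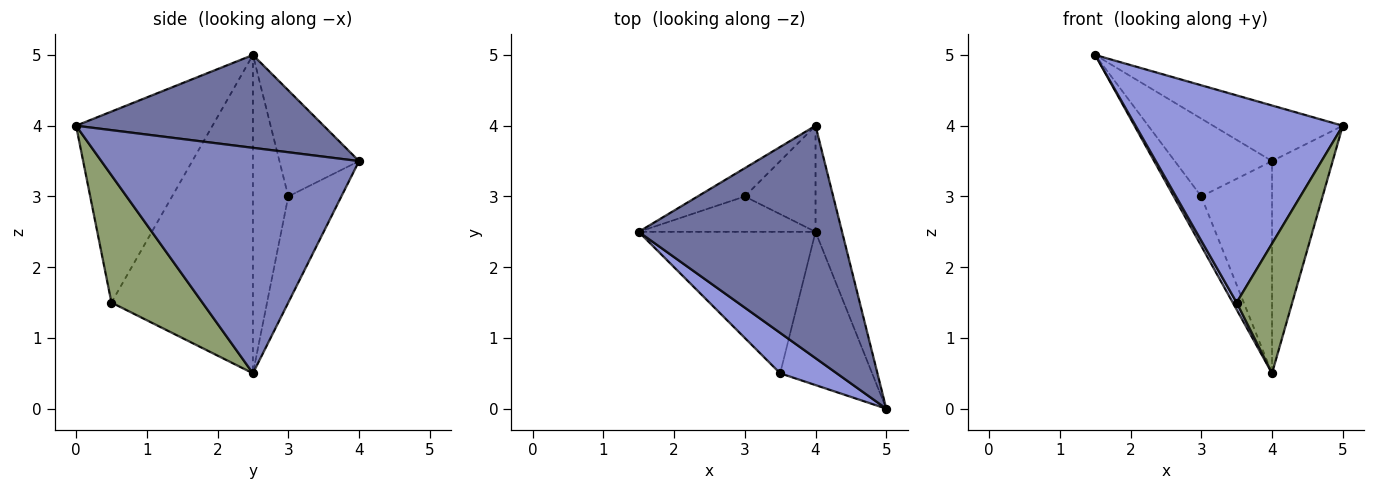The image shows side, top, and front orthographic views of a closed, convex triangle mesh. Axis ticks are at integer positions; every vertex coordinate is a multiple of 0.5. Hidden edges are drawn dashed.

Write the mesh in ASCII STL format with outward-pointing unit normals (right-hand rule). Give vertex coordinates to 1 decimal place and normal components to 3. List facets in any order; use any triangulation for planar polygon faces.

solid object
 facet normal 0.406 0.213 0.889
  outer loop
   vertex 4.0 4.0 3.5
   vertex 1.5 2.5 5.0
   vertex 5.0 0.0 4.0
  endloop
 endfacet
 facet normal 0.967 0.228 -0.114
  outer loop
   vertex 4.0 2.5 0.5
   vertex 4.0 4.0 3.5
   vertex 5.0 0.0 4.0
  endloop
 endfacet
 facet normal -0.543 -0.824 0.161
  outer loop
   vertex 3.5 0.5 1.5
   vertex 5.0 0.0 4.0
   vertex 1.5 2.5 5.0
  endloop
 endfacet
 facet normal -0.874 -0.024 -0.485
  outer loop
   vertex 3.5 0.5 1.5
   vertex 1.5 2.5 5.0
   vertex 4.0 2.5 0.5
  endloop
 endfacet
 facet normal 0.726 -0.444 -0.525
  outer loop
   vertex 3.5 0.5 1.5
   vertex 4.0 2.5 0.5
   vertex 5.0 0.0 4.0
  endloop
 endfacet
 facet normal -0.610 0.745 -0.271
  outer loop
   vertex 3.0 3.0 3.0
   vertex 1.5 2.5 5.0
   vertex 4.0 4.0 3.5
  endloop
 endfacet
 facet normal -0.723 0.562 -0.402
  outer loop
   vertex 3.0 3.0 3.0
   vertex 4.0 2.5 0.5
   vertex 1.5 2.5 5.0
  endloop
 endfacet
 facet normal -0.557 0.743 -0.371
  outer loop
   vertex 3.0 3.0 3.0
   vertex 4.0 4.0 3.5
   vertex 4.0 2.5 0.5
  endloop
 endfacet
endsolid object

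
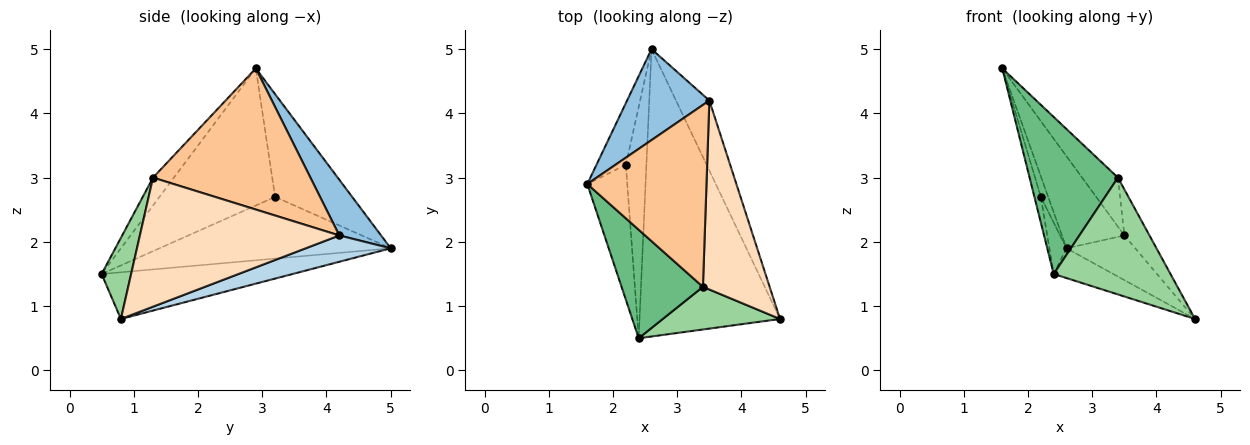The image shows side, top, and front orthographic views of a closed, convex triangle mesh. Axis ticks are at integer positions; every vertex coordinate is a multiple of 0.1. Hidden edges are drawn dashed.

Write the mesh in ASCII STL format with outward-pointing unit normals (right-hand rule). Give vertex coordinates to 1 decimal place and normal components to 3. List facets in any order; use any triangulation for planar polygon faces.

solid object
 facet normal -0.314 0.098 -0.944
  outer loop
   vertex 2.4 0.5 1.5
   vertex 2.6 5.0 1.9
   vertex 4.6 0.8 0.8
  endloop
 endfacet
 facet normal 0.430 0.642 0.635
  outer loop
   vertex 3.5 4.2 2.1
   vertex 2.6 5.0 1.9
   vertex 1.6 2.9 4.7
  endloop
 endfacet
 facet normal 0.554 0.448 -0.702
  outer loop
   vertex 3.5 4.2 2.1
   vertex 4.6 0.8 0.8
   vertex 2.6 5.0 1.9
  endloop
 endfacet
 facet normal -0.958 0.091 -0.274
  outer loop
   vertex 2.2 3.2 2.7
   vertex 1.6 2.9 4.7
   vertex 2.6 5.0 1.9
  endloop
 endfacet
 facet normal -0.959 0.053 -0.280
  outer loop
   vertex 2.2 3.2 2.7
   vertex 2.4 0.5 1.5
   vertex 1.6 2.9 4.7
  endloop
 endfacet
 facet normal -0.946 0.070 -0.315
  outer loop
   vertex 2.2 3.2 2.7
   vertex 2.6 5.0 1.9
   vertex 2.4 0.5 1.5
  endloop
 endfacet
 facet normal 0.753 0.171 0.636
  outer loop
   vertex 3.4 1.3 3.0
   vertex 3.5 4.2 2.1
   vertex 1.6 2.9 4.7
  endloop
 endfacet
 facet normal 0.883 0.111 0.456
  outer loop
   vertex 3.4 1.3 3.0
   vertex 4.6 0.8 0.8
   vertex 3.5 4.2 2.1
  endloop
 endfacet
 facet normal -0.191 -0.808 0.558
  outer loop
   vertex 3.4 1.3 3.0
   vertex 1.6 2.9 4.7
   vertex 2.4 0.5 1.5
  endloop
 endfacet
 facet normal 0.231 -0.914 0.334
  outer loop
   vertex 3.4 1.3 3.0
   vertex 2.4 0.5 1.5
   vertex 4.6 0.8 0.8
  endloop
 endfacet
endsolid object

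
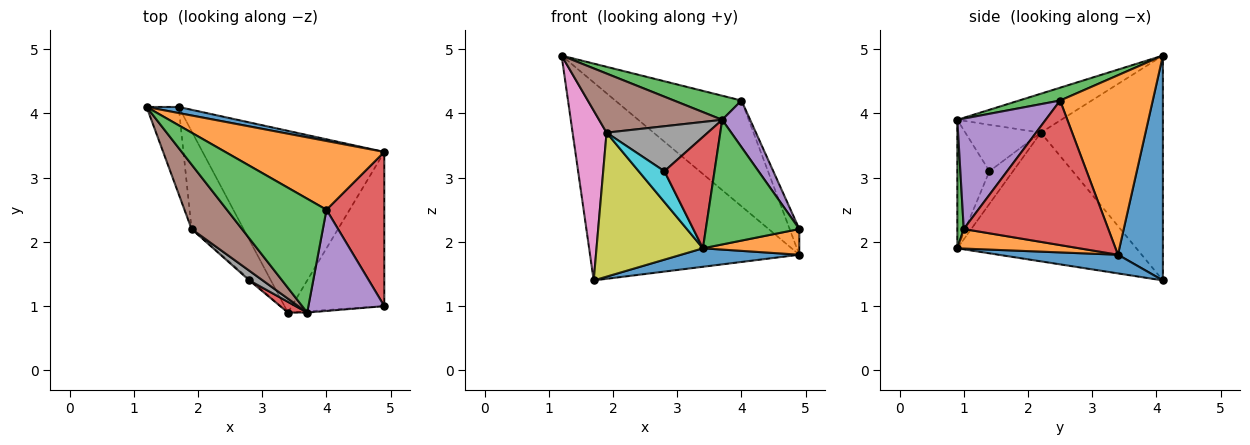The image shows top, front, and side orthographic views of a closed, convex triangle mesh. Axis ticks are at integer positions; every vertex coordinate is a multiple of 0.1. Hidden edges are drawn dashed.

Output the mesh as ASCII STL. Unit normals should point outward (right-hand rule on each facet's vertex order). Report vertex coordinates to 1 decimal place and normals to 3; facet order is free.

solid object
 facet normal 0.210 0.977 0.030
  outer loop
   vertex 1.7 4.1 1.4
   vertex 1.2 4.1 4.9
   vertex 4.9 3.4 1.8
  endloop
 endfacet
 facet normal 0.524 0.714 0.464
  outer loop
   vertex 4.0 2.5 4.2
   vertex 4.9 3.4 1.8
   vertex 1.2 4.1 4.9
  endloop
 endfacet
 facet normal 0.125 -0.205 0.971
  outer loop
   vertex 4.0 2.5 4.2
   vertex 1.2 4.1 4.9
   vertex 3.7 0.9 3.9
  endloop
 endfacet
 facet normal 0.927 0.062 0.371
  outer loop
   vertex 4.0 2.5 4.2
   vertex 4.9 1.0 2.2
   vertex 4.9 3.4 1.8
  endloop
 endfacet
 facet normal 0.797 -0.252 0.548
  outer loop
   vertex 4.0 2.5 4.2
   vertex 3.7 0.9 3.9
   vertex 4.9 1.0 2.2
  endloop
 endfacet
 facet normal -0.495 -0.587 0.641
  outer loop
   vertex 1.9 2.2 3.7
   vertex 3.7 0.9 3.9
   vertex 1.2 4.1 4.9
  endloop
 endfacet
 facet normal -0.954 -0.266 -0.136
  outer loop
   vertex 1.9 2.2 3.7
   vertex 1.2 4.1 4.9
   vertex 1.7 4.1 1.4
  endloop
 endfacet
 facet normal -0.589 -0.790 0.169
  outer loop
   vertex 2.8 1.4 3.1
   vertex 3.7 0.9 3.9
   vertex 1.9 2.2 3.7
  endloop
 endfacet
 facet normal -0.812 -0.483 -0.328
  outer loop
   vertex 3.4 0.9 1.9
   vertex 1.9 2.2 3.7
   vertex 1.7 4.1 1.4
  endloop
 endfacet
 facet normal -0.675 -0.737 -0.031
  outer loop
   vertex 3.4 0.9 1.9
   vertex 2.8 1.4 3.1
   vertex 1.9 2.2 3.7
  endloop
 endfacet
 facet normal 0.102 -0.101 -0.990
  outer loop
   vertex 3.4 0.9 1.9
   vertex 1.7 4.1 1.4
   vertex 4.9 3.4 1.8
  endloop
 endfacet
 facet normal 0.204 -0.161 -0.966
  outer loop
   vertex 3.4 0.9 1.9
   vertex 4.9 3.4 1.8
   vertex 4.9 1.0 2.2
  endloop
 endfacet
 facet normal 0.069 -0.998 -0.010
  outer loop
   vertex 3.4 0.9 1.9
   vertex 4.9 1.0 2.2
   vertex 3.7 0.9 3.9
  endloop
 endfacet
 facet normal -0.538 -0.839 0.081
  outer loop
   vertex 3.4 0.9 1.9
   vertex 3.7 0.9 3.9
   vertex 2.8 1.4 3.1
  endloop
 endfacet
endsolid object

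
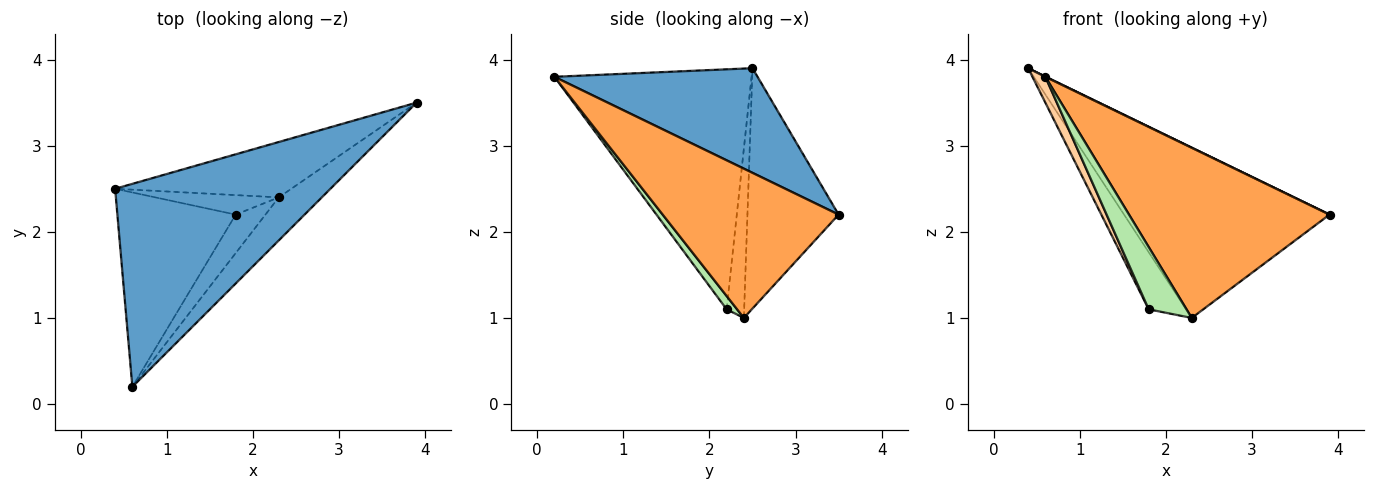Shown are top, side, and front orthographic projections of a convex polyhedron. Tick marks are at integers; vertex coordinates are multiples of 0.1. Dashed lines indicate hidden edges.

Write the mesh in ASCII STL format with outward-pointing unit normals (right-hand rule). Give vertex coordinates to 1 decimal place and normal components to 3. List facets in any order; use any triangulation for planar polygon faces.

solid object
 facet normal 0.437 -0.001 0.899
  outer loop
   vertex 0.6 0.2 3.8
   vertex 3.9 3.5 2.2
   vertex 0.4 2.5 3.9
  endloop
 endfacet
 facet normal -0.389 0.876 -0.285
  outer loop
   vertex 2.3 2.4 1.0
   vertex 0.4 2.5 3.9
   vertex 3.9 3.5 2.2
  endloop
 endfacet
 facet normal 0.648 -0.738 -0.187
  outer loop
   vertex 2.3 2.4 1.0
   vertex 3.9 3.5 2.2
   vertex 0.6 0.2 3.8
  endloop
 endfacet
 facet normal -0.895 -0.059 -0.441
  outer loop
   vertex 1.8 2.2 1.1
   vertex 0.6 0.2 3.8
   vertex 0.4 2.5 3.9
  endloop
 endfacet
 facet normal -0.405 0.865 -0.295
  outer loop
   vertex 1.8 2.2 1.1
   vertex 0.4 2.5 3.9
   vertex 2.3 2.4 1.0
  endloop
 endfacet
 facet normal 0.229 -0.828 -0.512
  outer loop
   vertex 1.8 2.2 1.1
   vertex 2.3 2.4 1.0
   vertex 0.6 0.2 3.8
  endloop
 endfacet
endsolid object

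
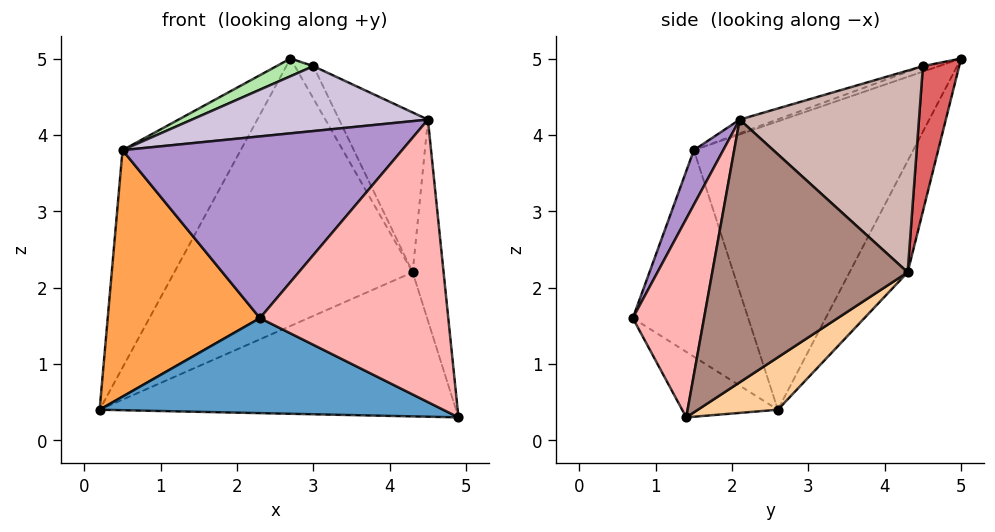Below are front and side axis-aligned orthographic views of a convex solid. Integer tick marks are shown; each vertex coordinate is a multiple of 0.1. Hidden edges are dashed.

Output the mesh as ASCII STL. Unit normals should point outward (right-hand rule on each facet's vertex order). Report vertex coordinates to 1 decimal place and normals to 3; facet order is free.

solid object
 facet normal -0.185 -0.663 -0.726
  outer loop
   vertex 2.3 0.7 1.6
   vertex 0.2 2.6 0.4
   vertex 4.9 1.4 0.3
  endloop
 endfacet
 facet normal -0.858 0.462 0.225
  outer loop
   vertex 0.5 1.5 3.8
   vertex 2.7 5.0 5.0
   vertex 0.2 2.6 0.4
  endloop
 endfacet
 facet normal -0.592 -0.781 -0.200
  outer loop
   vertex 0.5 1.5 3.8
   vertex 0.2 2.6 0.4
   vertex 2.3 0.7 1.6
  endloop
 endfacet
 facet normal 0.126 0.562 -0.818
  outer loop
   vertex 4.3 4.3 2.2
   vertex 4.9 1.4 0.3
   vertex 0.2 2.6 0.4
  endloop
 endfacet
 facet normal -0.221 0.909 -0.354
  outer loop
   vertex 4.3 4.3 2.2
   vertex 0.2 2.6 0.4
   vertex 2.7 5.0 5.0
  endloop
 endfacet
 facet normal -0.112 -0.259 0.959
  outer loop
   vertex 3.0 4.5 4.9
   vertex 2.7 5.0 5.0
   vertex 0.5 1.5 3.8
  endloop
 endfacet
 facet normal 0.828 0.423 0.367
  outer loop
   vertex 3.0 4.5 4.9
   vertex 4.3 4.3 2.2
   vertex 2.7 5.0 5.0
  endloop
 endfacet
 facet normal 0.347 -0.916 0.200
  outer loop
   vertex 4.5 2.1 4.2
   vertex 2.3 0.7 1.6
   vertex 4.9 1.4 0.3
  endloop
 endfacet
 facet normal 0.095 -0.908 0.408
  outer loop
   vertex 4.5 2.1 4.2
   vertex 0.5 1.5 3.8
   vertex 2.3 0.7 1.6
  endloop
 endfacet
 facet normal -0.049 -0.308 0.950
  outer loop
   vertex 4.5 2.1 4.2
   vertex 3.0 4.5 4.9
   vertex 0.5 1.5 3.8
  endloop
 endfacet
 facet normal 0.985 0.156 0.073
  outer loop
   vertex 4.5 2.1 4.2
   vertex 4.9 1.4 0.3
   vertex 4.3 4.3 2.2
  endloop
 endfacet
 facet normal 0.832 0.412 0.370
  outer loop
   vertex 4.5 2.1 4.2
   vertex 4.3 4.3 2.2
   vertex 3.0 4.5 4.9
  endloop
 endfacet
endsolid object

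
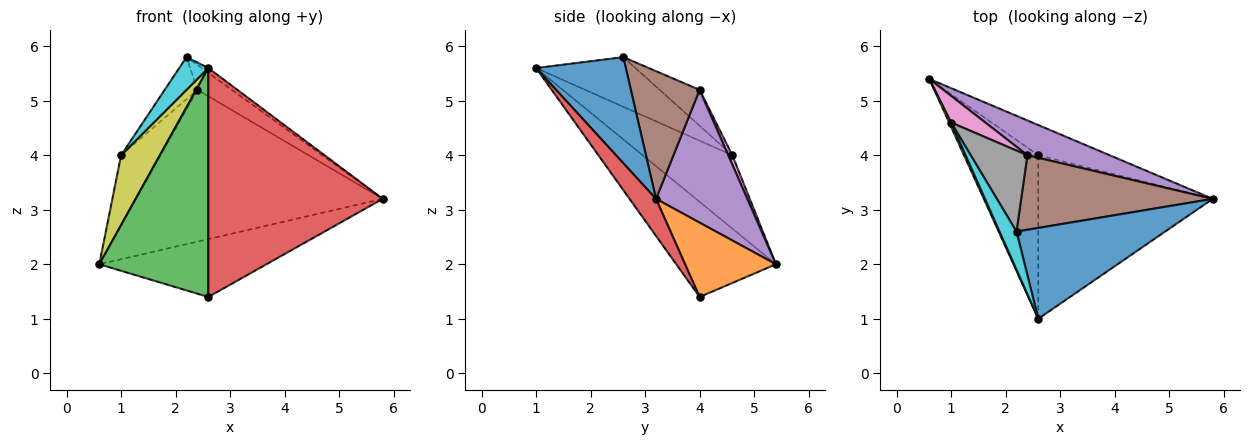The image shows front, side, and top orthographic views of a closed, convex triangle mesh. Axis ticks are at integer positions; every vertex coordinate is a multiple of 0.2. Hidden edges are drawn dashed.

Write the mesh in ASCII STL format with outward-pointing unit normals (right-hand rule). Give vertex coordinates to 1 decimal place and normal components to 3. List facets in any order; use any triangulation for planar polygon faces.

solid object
 facet normal 0.580 0.043 0.813
  outer loop
   vertex 2.2 2.6 5.8
   vertex 2.6 1.0 5.6
   vertex 5.8 3.2 3.2
  endloop
 endfacet
 facet normal 0.434 0.799 -0.417
  outer loop
   vertex 2.6 4.0 1.4
   vertex 0.6 5.4 2.0
   vertex 5.8 3.2 3.2
  endloop
 endfacet
 facet normal -0.597 -0.653 -0.466
  outer loop
   vertex 2.6 4.0 1.4
   vertex 2.6 1.0 5.6
   vertex 0.6 5.4 2.0
  endloop
 endfacet
 facet normal 0.123 -0.808 -0.577
  outer loop
   vertex 2.6 4.0 1.4
   vertex 5.8 3.2 3.2
   vertex 2.6 1.0 5.6
  endloop
 endfacet
 facet normal 0.339 0.917 0.210
  outer loop
   vertex 2.4 4.0 5.2
   vertex 5.8 3.2 3.2
   vertex 0.6 5.4 2.0
  endloop
 endfacet
 facet normal 0.535 0.267 0.802
  outer loop
   vertex 2.4 4.0 5.2
   vertex 2.2 2.6 5.8
   vertex 5.8 3.2 3.2
  endloop
 endfacet
 facet normal 0.096 0.931 0.353
  outer loop
   vertex 1.0 4.6 4.0
   vertex 2.4 4.0 5.2
   vertex 0.6 5.4 2.0
  endloop
 endfacet
 facet normal -0.491 0.402 0.773
  outer loop
   vertex 1.0 4.6 4.0
   vertex 2.2 2.6 5.8
   vertex 2.4 4.0 5.2
  endloop
 endfacet
 facet normal -0.918 -0.397 0.025
  outer loop
   vertex 1.0 4.6 4.0
   vertex 0.6 5.4 2.0
   vertex 2.6 1.0 5.6
  endloop
 endfacet
 facet normal -0.912 -0.267 0.311
  outer loop
   vertex 1.0 4.6 4.0
   vertex 2.6 1.0 5.6
   vertex 2.2 2.6 5.8
  endloop
 endfacet
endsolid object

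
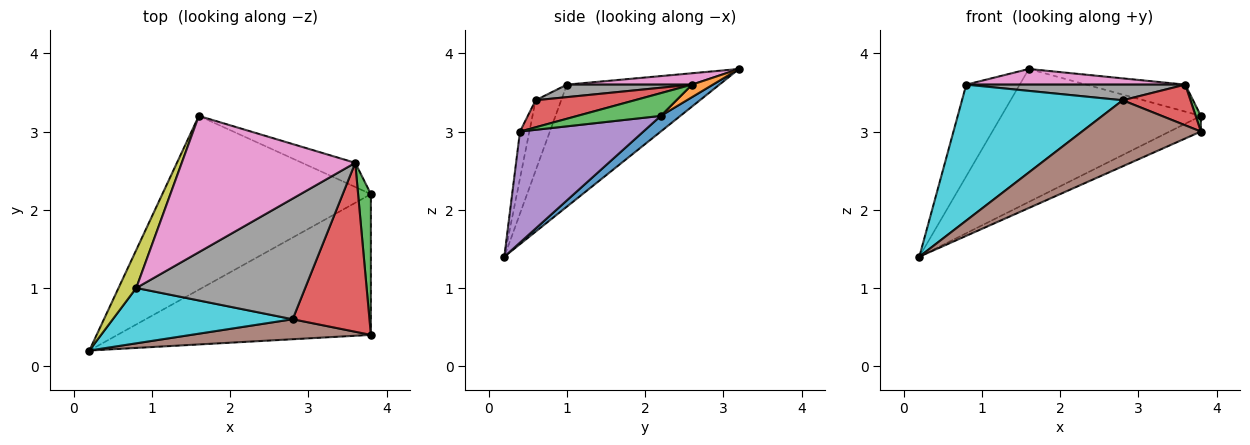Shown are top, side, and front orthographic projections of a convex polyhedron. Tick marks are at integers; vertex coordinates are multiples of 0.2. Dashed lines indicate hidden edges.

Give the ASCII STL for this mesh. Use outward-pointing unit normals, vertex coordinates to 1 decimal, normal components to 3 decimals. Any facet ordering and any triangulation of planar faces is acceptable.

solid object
 facet normal 0.059 0.607 -0.793
  outer loop
   vertex 1.6 3.2 3.8
   vertex 3.8 2.2 3.2
   vertex 0.2 0.2 1.4
  endloop
 endfacet
 facet normal 0.155 0.736 -0.659
  outer loop
   vertex 3.6 2.6 3.6
   vertex 3.8 2.2 3.2
   vertex 1.6 3.2 3.8
  endloop
 endfacet
 facet normal 0.870 -0.054 0.490
  outer loop
   vertex 3.8 0.4 3.0
   vertex 3.8 2.2 3.2
   vertex 3.6 2.6 3.6
  endloop
 endfacet
 facet normal 0.324 -0.221 0.920
  outer loop
   vertex 3.8 0.4 3.0
   vertex 3.6 2.6 3.6
   vertex 2.8 0.6 3.4
  endloop
 endfacet
 facet normal 0.399 0.101 -0.911
  outer loop
   vertex 3.8 0.4 3.0
   vertex 0.2 0.2 1.4
   vertex 3.8 2.2 3.2
  endloop
 endfacet
 facet normal -0.075 -0.954 0.289
  outer loop
   vertex 3.8 0.4 3.0
   vertex 2.8 0.6 3.4
   vertex 0.2 0.2 1.4
  endloop
 endfacet
 facet normal 0.065 -0.114 0.991
  outer loop
   vertex 0.8 1.0 3.6
   vertex 3.6 2.6 3.6
   vertex 1.6 3.2 3.8
  endloop
 endfacet
 facet normal 0.073 -0.128 0.989
  outer loop
   vertex 0.8 1.0 3.6
   vertex 2.8 0.6 3.4
   vertex 3.6 2.6 3.6
  endloop
 endfacet
 facet normal -0.935 0.328 0.136
  outer loop
   vertex 0.8 1.0 3.6
   vertex 1.6 3.2 3.8
   vertex 0.2 0.2 1.4
  endloop
 endfacet
 facet normal -0.146 -0.916 0.373
  outer loop
   vertex 0.8 1.0 3.6
   vertex 0.2 0.2 1.4
   vertex 2.8 0.6 3.4
  endloop
 endfacet
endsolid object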